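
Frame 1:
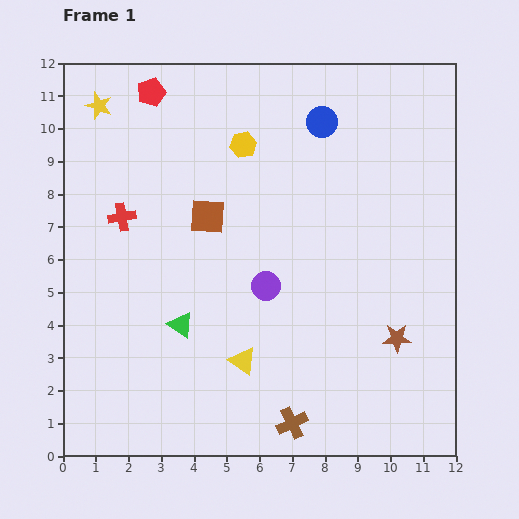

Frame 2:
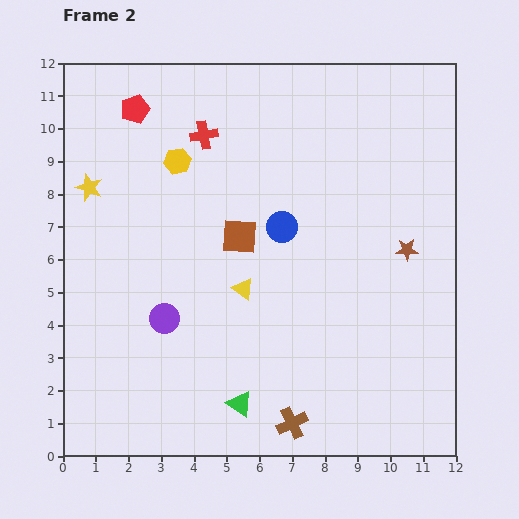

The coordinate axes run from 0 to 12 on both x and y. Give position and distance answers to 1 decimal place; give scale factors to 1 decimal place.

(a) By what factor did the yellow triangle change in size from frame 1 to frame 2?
0.8×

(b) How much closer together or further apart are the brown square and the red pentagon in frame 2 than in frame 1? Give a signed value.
+0.8

Distance in frame 1: 4.2. Distance in frame 2: 5.0.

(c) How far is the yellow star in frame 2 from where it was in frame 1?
2.5

The yellow star moved from (1.1, 10.7) to (0.8, 8.2), a distance of √(0.3² + 2.5²) ≈ 2.5.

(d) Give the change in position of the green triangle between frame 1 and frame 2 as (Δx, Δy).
(1.8, -2.4)

The green triangle was at (3.6, 4.0) in frame 1 and (5.4, 1.6) in frame 2.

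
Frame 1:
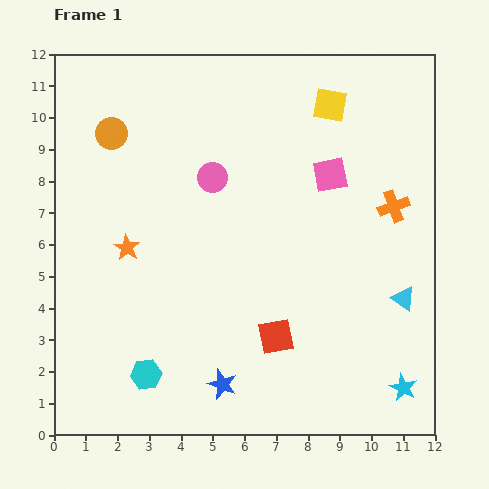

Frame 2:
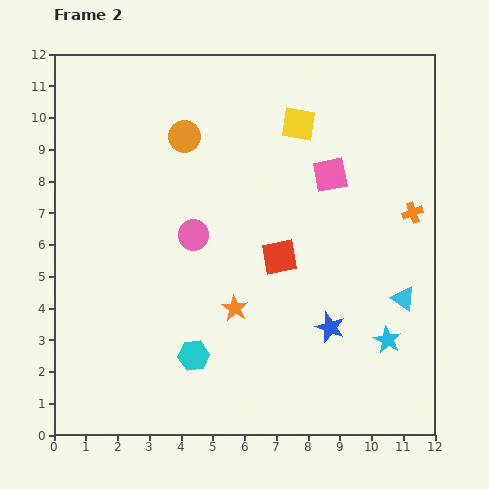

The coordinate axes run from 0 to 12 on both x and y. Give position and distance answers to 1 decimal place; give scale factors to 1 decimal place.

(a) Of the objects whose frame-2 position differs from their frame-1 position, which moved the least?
the orange cross

(moved 0.6)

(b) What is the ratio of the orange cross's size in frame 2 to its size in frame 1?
0.7×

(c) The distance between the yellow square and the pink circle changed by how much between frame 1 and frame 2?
+0.4

Distance in frame 1: 4.4. Distance in frame 2: 4.8.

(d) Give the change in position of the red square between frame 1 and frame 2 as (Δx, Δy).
(0.1, 2.5)

The red square was at (7.0, 3.1) in frame 1 and (7.1, 5.6) in frame 2.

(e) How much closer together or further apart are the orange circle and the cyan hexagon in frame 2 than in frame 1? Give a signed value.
-0.8

Distance in frame 1: 7.7. Distance in frame 2: 6.9.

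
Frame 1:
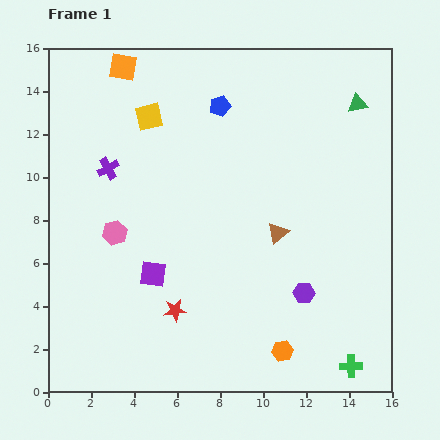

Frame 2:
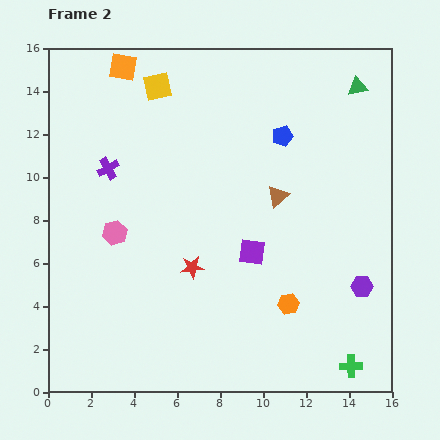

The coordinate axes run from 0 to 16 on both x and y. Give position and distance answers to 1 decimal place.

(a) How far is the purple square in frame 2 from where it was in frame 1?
4.7

The purple square moved from (4.9, 5.5) to (9.5, 6.5), a distance of √(4.6² + 1.0²) ≈ 4.7.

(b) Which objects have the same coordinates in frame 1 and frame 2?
the orange square, the pink hexagon, the green cross, the purple cross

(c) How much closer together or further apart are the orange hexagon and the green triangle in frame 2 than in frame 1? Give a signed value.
-1.4

Distance in frame 1: 12.0. Distance in frame 2: 10.6.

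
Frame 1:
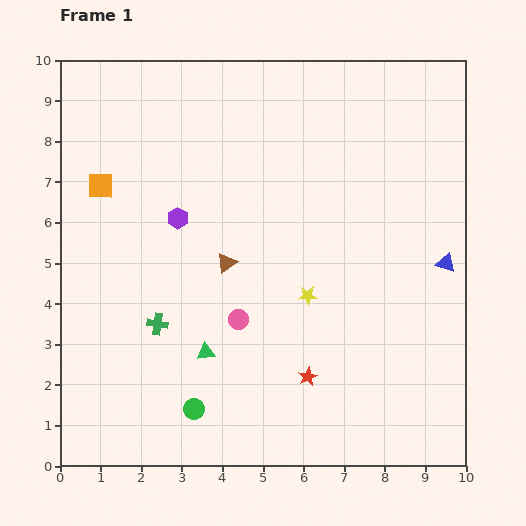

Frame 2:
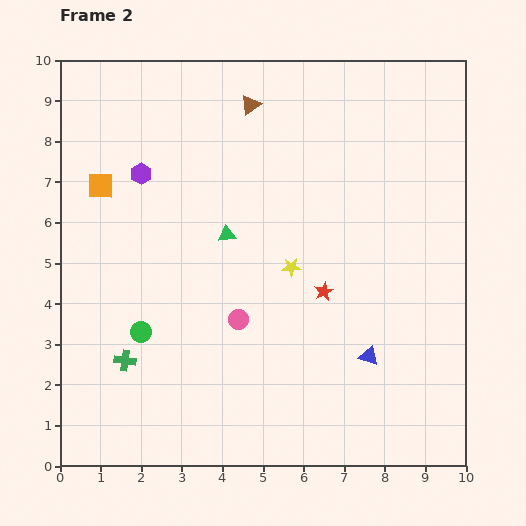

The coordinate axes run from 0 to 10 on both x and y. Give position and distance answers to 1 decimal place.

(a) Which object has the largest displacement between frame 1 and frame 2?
the brown triangle

(moved 3.9; next 3.0)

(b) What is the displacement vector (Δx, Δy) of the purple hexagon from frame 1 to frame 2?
(-0.9, 1.1)

The purple hexagon was at (2.9, 6.1) in frame 1 and (2.0, 7.2) in frame 2.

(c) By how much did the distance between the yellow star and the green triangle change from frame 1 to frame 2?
-1.1

Distance in frame 1: 2.9. Distance in frame 2: 1.8.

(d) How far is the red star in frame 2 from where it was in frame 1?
2.1

The red star moved from (6.1, 2.2) to (6.5, 4.3), a distance of √(0.4² + 2.1²) ≈ 2.1.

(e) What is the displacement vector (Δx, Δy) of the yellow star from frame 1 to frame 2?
(-0.4, 0.7)

The yellow star was at (6.1, 4.2) in frame 1 and (5.7, 4.9) in frame 2.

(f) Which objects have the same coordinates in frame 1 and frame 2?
the pink circle, the orange square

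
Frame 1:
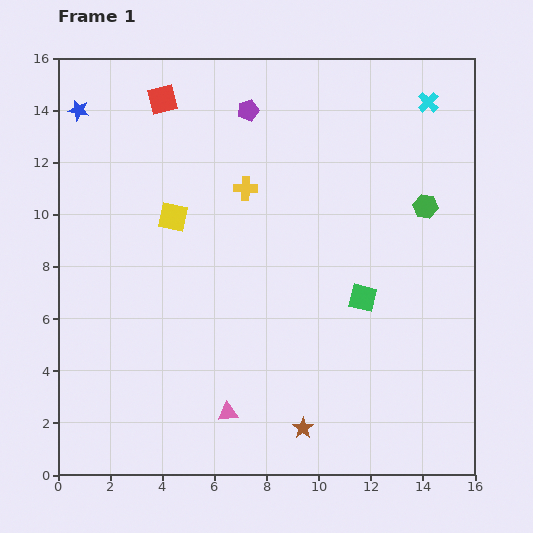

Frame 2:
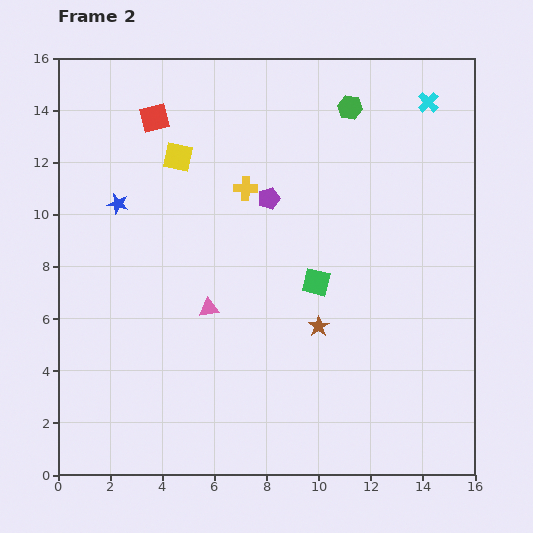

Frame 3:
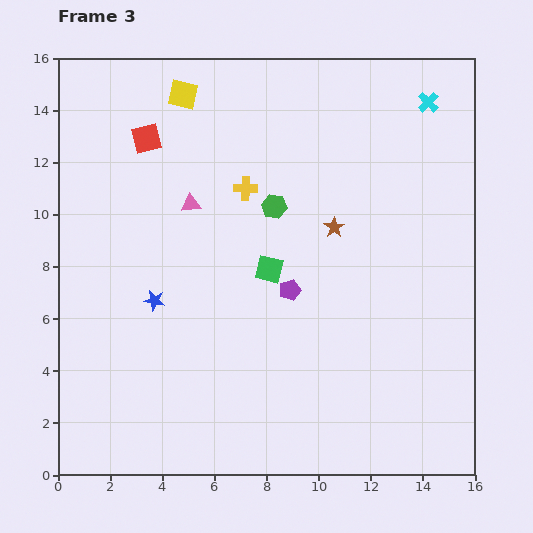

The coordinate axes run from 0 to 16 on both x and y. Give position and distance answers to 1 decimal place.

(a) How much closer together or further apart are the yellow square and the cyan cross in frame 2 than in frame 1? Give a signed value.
-0.9

Distance in frame 1: 10.7. Distance in frame 2: 9.8.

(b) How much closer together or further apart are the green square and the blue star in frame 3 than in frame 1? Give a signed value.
-8.5

Distance in frame 1: 13.1. Distance in frame 3: 4.6.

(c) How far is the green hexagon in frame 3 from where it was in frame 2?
4.8

The green hexagon moved from (11.2, 14.1) to (8.3, 10.3), a distance of √(2.9² + 3.8²) ≈ 4.8.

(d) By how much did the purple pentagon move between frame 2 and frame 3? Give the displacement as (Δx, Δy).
(0.8, -3.5)

The purple pentagon was at (8.1, 10.6) in frame 2 and (8.9, 7.1) in frame 3.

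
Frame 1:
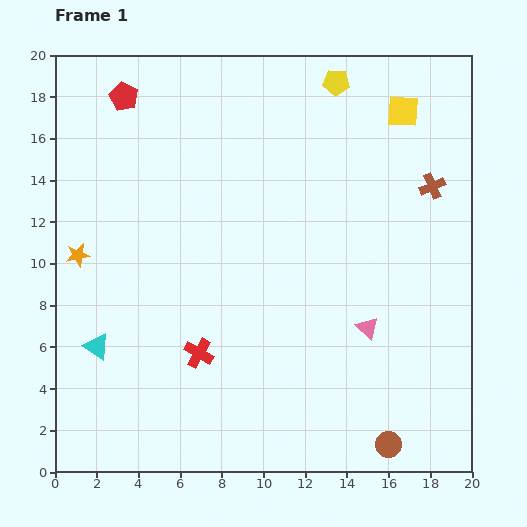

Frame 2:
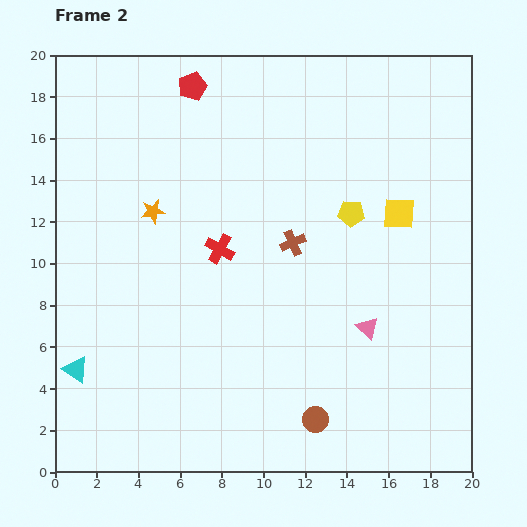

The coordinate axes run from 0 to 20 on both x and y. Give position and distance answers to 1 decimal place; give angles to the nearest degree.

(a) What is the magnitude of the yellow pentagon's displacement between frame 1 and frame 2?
6.3

The yellow pentagon moved from (13.5, 18.7) to (14.2, 12.4), a distance of √(0.7² + 6.3²) ≈ 6.3.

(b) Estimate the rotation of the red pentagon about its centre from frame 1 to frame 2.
25° clockwise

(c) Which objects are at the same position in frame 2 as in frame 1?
the pink triangle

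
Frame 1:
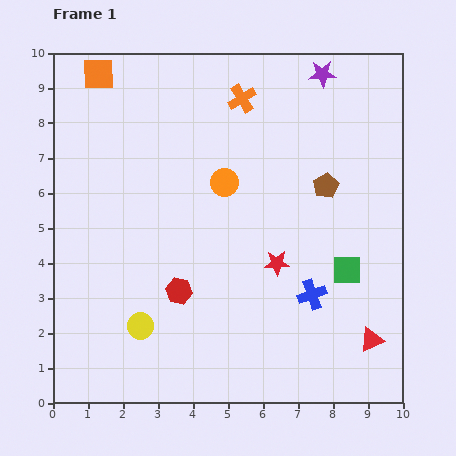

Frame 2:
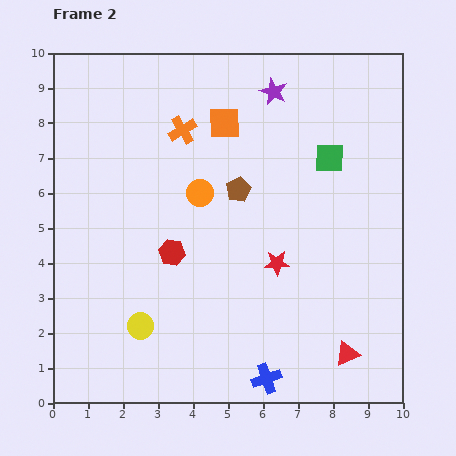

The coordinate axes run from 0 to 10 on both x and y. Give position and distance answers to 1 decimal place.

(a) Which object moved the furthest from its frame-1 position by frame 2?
the orange square

(moved 3.9; next 3.2)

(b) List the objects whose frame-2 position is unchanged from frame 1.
the red star, the yellow circle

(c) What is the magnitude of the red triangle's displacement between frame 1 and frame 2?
0.8

The red triangle moved from (9.1, 1.8) to (8.4, 1.4), a distance of √(0.7² + 0.4²) ≈ 0.8.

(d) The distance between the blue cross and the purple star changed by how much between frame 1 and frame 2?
+1.9

Distance in frame 1: 6.3. Distance in frame 2: 8.2.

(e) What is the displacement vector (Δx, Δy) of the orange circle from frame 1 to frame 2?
(-0.7, -0.3)

The orange circle was at (4.9, 6.3) in frame 1 and (4.2, 6.0) in frame 2.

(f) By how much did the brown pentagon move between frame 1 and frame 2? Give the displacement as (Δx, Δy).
(-2.5, -0.1)

The brown pentagon was at (7.8, 6.2) in frame 1 and (5.3, 6.1) in frame 2.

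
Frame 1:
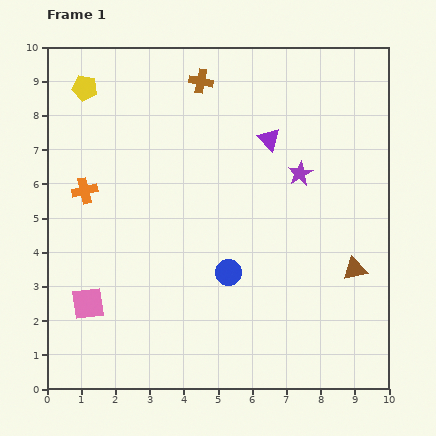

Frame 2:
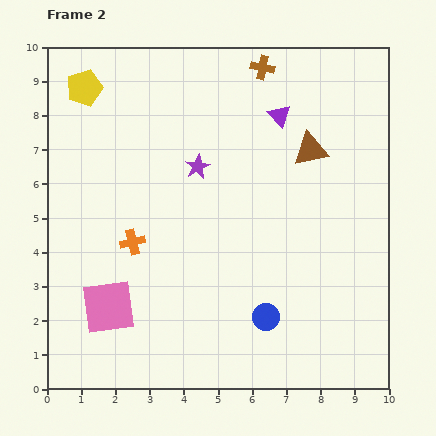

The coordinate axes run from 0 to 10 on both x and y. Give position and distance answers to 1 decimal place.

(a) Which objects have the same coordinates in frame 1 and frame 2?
the yellow pentagon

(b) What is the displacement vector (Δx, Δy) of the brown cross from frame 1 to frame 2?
(1.8, 0.4)

The brown cross was at (4.5, 9.0) in frame 1 and (6.3, 9.4) in frame 2.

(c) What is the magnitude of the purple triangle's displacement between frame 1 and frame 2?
0.8

The purple triangle moved from (6.5, 7.3) to (6.8, 8.0), a distance of √(0.3² + 0.7²) ≈ 0.8.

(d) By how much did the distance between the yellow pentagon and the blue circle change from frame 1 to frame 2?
+1.7

Distance in frame 1: 6.8. Distance in frame 2: 8.5.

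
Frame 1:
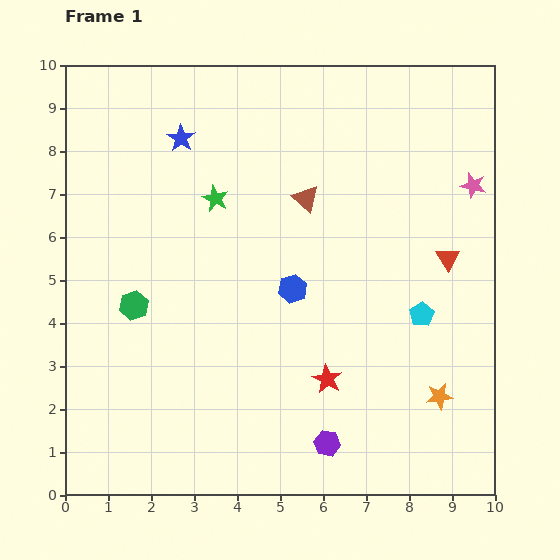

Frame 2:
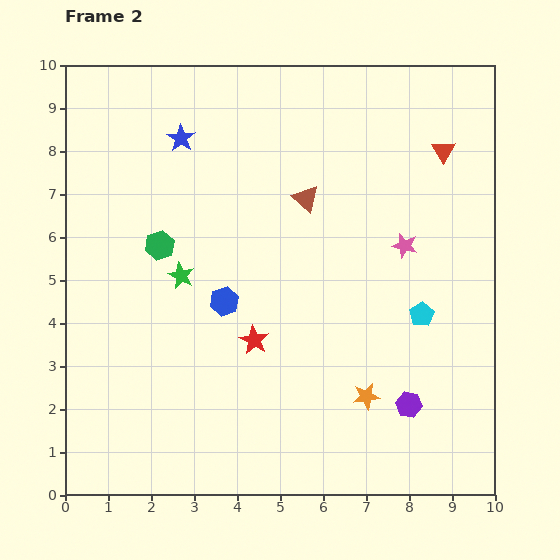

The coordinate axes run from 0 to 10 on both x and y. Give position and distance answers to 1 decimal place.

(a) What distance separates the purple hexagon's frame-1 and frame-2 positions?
2.1

The purple hexagon moved from (6.1, 1.2) to (8.0, 2.1), a distance of √(1.9² + 0.9²) ≈ 2.1.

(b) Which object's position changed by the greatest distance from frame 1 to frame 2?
the red triangle

(moved 2.5; next 2.1)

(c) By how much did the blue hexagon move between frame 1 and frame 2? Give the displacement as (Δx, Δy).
(-1.6, -0.3)

The blue hexagon was at (5.3, 4.8) in frame 1 and (3.7, 4.5) in frame 2.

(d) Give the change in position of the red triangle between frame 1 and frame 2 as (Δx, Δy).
(-0.1, 2.5)

The red triangle was at (8.9, 5.5) in frame 1 and (8.8, 8.0) in frame 2.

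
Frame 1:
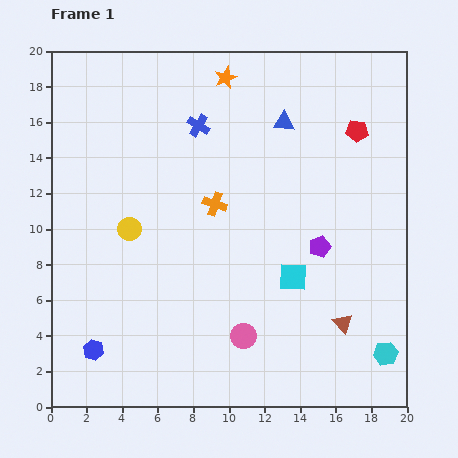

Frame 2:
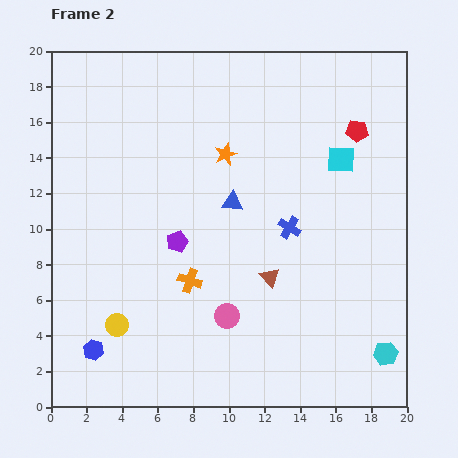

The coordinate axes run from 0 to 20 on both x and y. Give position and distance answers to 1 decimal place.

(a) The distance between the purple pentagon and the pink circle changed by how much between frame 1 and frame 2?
-1.6

Distance in frame 1: 6.6. Distance in frame 2: 5.0.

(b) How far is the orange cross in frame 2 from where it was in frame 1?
4.5

The orange cross moved from (9.2, 11.4) to (7.8, 7.1), a distance of √(1.4² + 4.3²) ≈ 4.5.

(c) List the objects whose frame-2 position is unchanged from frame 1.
the cyan hexagon, the red pentagon, the blue hexagon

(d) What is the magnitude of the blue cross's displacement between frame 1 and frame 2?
7.6

The blue cross moved from (8.3, 15.8) to (13.4, 10.1), a distance of √(5.1² + 5.7²) ≈ 7.6.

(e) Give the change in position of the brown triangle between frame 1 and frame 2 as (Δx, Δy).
(-4.1, 2.6)

The brown triangle was at (16.4, 4.7) in frame 1 and (12.3, 7.3) in frame 2.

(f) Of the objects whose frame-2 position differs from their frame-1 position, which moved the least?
the pink circle

(moved 1.4)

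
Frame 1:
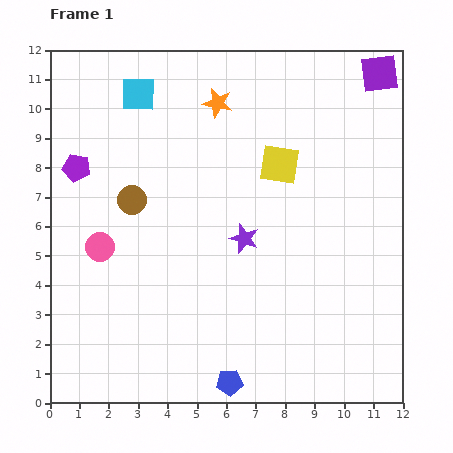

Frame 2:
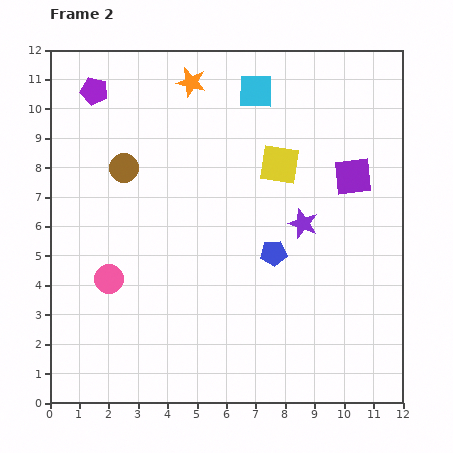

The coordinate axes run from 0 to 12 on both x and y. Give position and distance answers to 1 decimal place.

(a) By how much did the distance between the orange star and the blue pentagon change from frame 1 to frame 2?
-3.1

Distance in frame 1: 9.5. Distance in frame 2: 6.4.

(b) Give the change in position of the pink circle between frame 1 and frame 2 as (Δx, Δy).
(0.3, -1.1)

The pink circle was at (1.7, 5.3) in frame 1 and (2.0, 4.2) in frame 2.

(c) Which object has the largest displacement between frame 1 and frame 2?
the blue pentagon

(moved 4.6; next 4.0)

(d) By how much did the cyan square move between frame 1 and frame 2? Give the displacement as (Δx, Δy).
(4.0, 0.1)

The cyan square was at (3.0, 10.5) in frame 1 and (7.0, 10.6) in frame 2.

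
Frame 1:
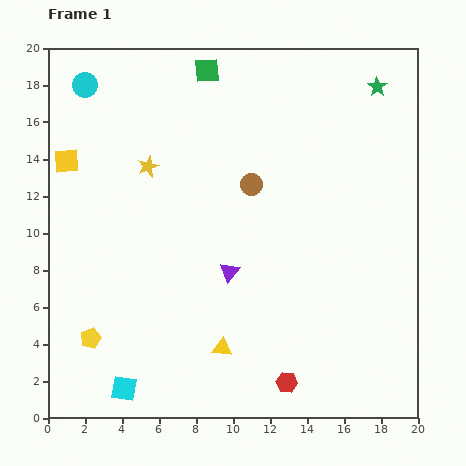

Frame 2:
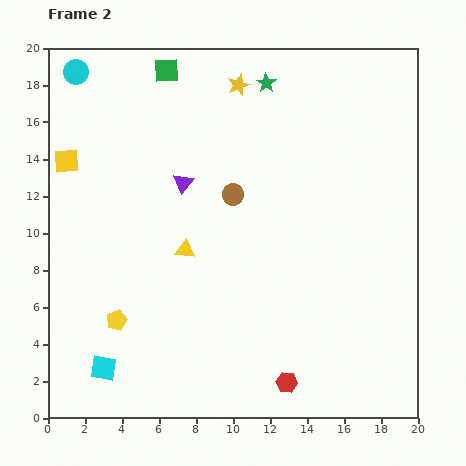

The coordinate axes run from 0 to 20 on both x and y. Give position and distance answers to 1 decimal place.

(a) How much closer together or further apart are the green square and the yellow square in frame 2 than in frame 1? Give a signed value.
-1.7

Distance in frame 1: 9.0. Distance in frame 2: 7.3.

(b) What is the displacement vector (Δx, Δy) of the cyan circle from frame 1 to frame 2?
(-0.5, 0.7)

The cyan circle was at (2.0, 18.0) in frame 1 and (1.5, 18.7) in frame 2.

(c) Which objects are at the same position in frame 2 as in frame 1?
the yellow square, the red hexagon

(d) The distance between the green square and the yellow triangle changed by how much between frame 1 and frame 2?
-5.2

Distance in frame 1: 15.0. Distance in frame 2: 9.8.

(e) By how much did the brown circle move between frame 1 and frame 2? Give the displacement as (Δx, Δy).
(-1.0, -0.5)

The brown circle was at (11.0, 12.6) in frame 1 and (10.0, 12.1) in frame 2.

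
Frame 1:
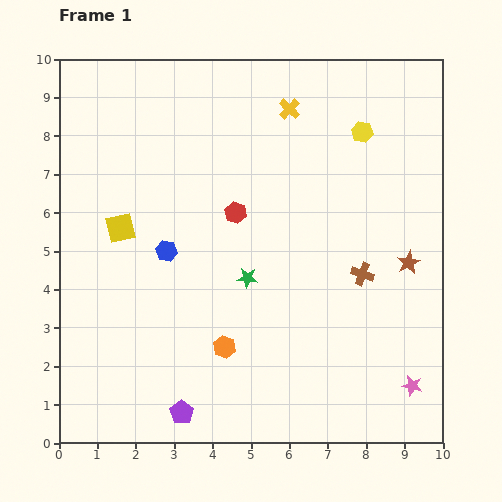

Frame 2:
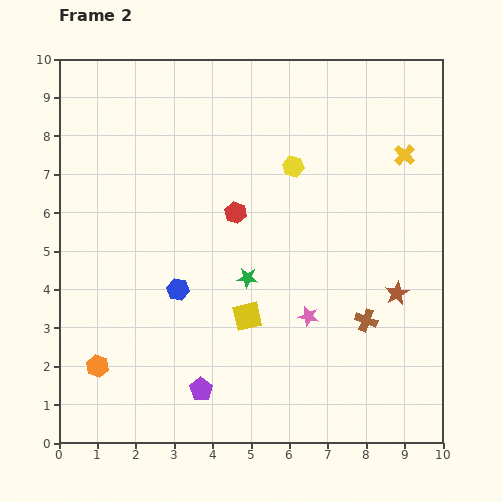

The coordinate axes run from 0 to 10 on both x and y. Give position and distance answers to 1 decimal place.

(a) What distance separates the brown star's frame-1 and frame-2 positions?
0.9

The brown star moved from (9.1, 4.7) to (8.8, 3.9), a distance of √(0.3² + 0.8²) ≈ 0.9.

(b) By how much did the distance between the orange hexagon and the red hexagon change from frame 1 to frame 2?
+1.9

Distance in frame 1: 3.5. Distance in frame 2: 5.4.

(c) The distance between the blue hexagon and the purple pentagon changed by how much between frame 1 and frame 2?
-1.5

Distance in frame 1: 4.2. Distance in frame 2: 2.7.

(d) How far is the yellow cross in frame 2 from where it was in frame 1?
3.2

The yellow cross moved from (6.0, 8.7) to (9.0, 7.5), a distance of √(3.0² + 1.2²) ≈ 3.2.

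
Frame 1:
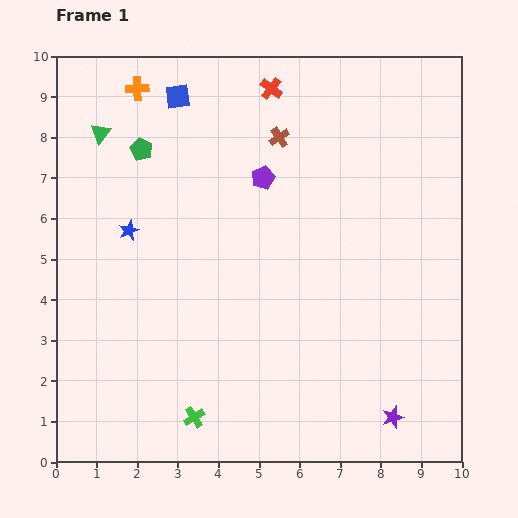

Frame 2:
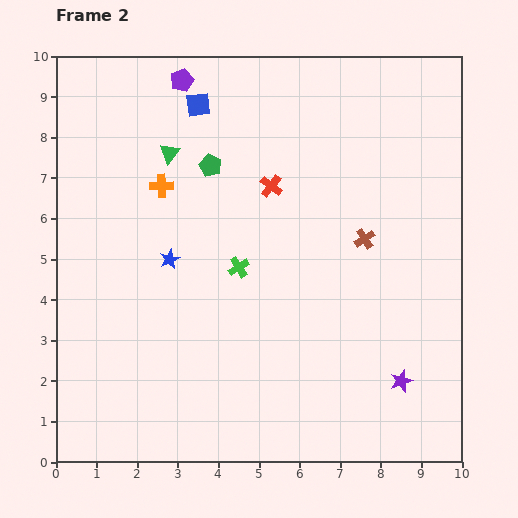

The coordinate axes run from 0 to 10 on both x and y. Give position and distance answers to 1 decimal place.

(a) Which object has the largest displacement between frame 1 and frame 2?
the green cross

(moved 3.9; next 3.3)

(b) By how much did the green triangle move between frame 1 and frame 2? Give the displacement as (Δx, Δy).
(1.7, -0.5)

The green triangle was at (1.1, 8.1) in frame 1 and (2.8, 7.6) in frame 2.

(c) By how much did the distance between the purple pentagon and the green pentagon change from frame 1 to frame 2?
-0.9

Distance in frame 1: 3.1. Distance in frame 2: 2.2.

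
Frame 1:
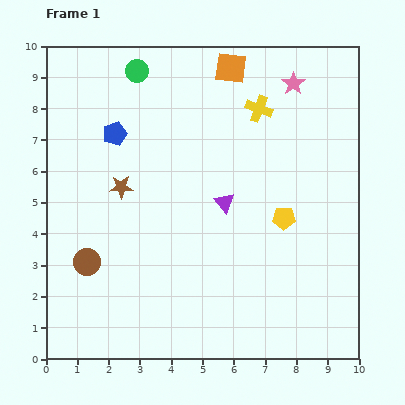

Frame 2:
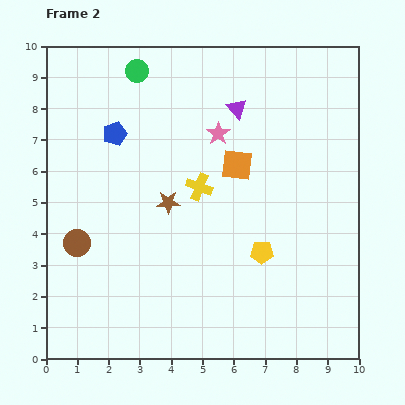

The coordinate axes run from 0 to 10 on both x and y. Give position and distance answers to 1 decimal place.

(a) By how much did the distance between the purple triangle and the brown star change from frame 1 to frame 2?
+0.4

Distance in frame 1: 3.3. Distance in frame 2: 3.7.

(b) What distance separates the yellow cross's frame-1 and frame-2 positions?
3.1

The yellow cross moved from (6.8, 8.0) to (4.9, 5.5), a distance of √(1.9² + 2.5²) ≈ 3.1.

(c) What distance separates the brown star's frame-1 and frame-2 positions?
1.6

The brown star moved from (2.4, 5.5) to (3.9, 5.0), a distance of √(1.5² + 0.5²) ≈ 1.6.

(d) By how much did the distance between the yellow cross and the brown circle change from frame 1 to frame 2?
-3.1

Distance in frame 1: 7.4. Distance in frame 2: 4.3.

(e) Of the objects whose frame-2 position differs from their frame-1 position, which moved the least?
the brown circle

(moved 0.7)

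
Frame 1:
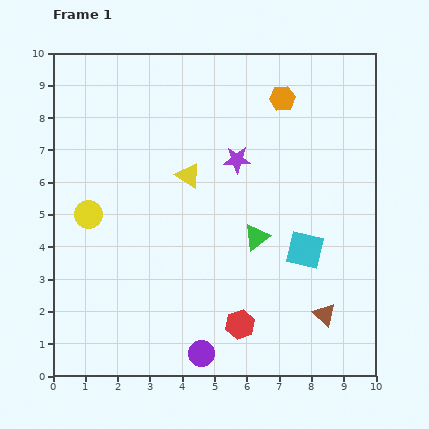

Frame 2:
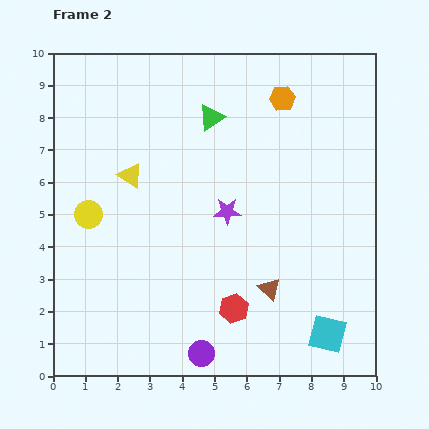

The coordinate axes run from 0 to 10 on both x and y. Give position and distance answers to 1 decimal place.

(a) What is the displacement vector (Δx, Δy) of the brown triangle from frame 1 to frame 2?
(-1.7, 0.8)

The brown triangle was at (8.4, 1.9) in frame 1 and (6.7, 2.7) in frame 2.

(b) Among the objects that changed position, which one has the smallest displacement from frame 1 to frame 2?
the red hexagon

(moved 0.5)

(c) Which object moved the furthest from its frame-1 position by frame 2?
the green triangle

(moved 4.0; next 2.7)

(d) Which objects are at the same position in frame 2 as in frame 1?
the yellow circle, the orange hexagon, the purple circle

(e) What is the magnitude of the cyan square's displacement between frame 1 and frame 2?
2.7

The cyan square moved from (7.8, 3.9) to (8.5, 1.3), a distance of √(0.7² + 2.6²) ≈ 2.7.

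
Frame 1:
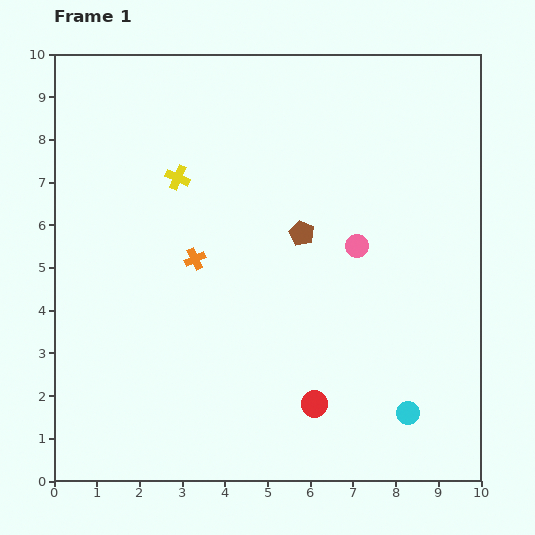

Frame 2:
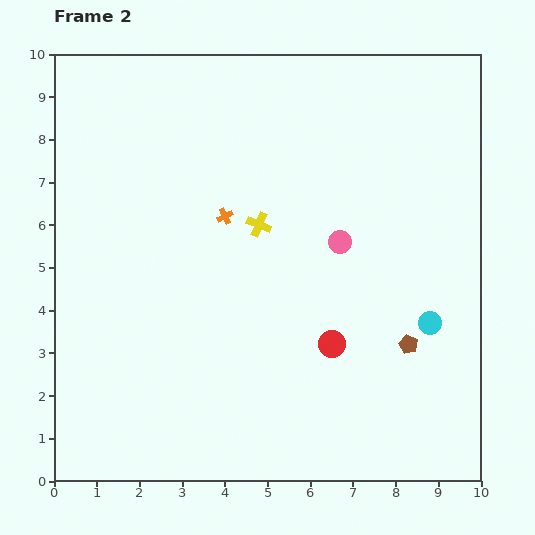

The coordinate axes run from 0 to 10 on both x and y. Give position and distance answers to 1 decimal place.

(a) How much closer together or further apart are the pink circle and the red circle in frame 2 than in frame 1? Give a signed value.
-1.4

Distance in frame 1: 3.8. Distance in frame 2: 2.4.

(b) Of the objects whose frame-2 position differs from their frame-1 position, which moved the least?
the pink circle

(moved 0.4)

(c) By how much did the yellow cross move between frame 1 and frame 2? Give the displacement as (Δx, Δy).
(1.9, -1.1)

The yellow cross was at (2.9, 7.1) in frame 1 and (4.8, 6.0) in frame 2.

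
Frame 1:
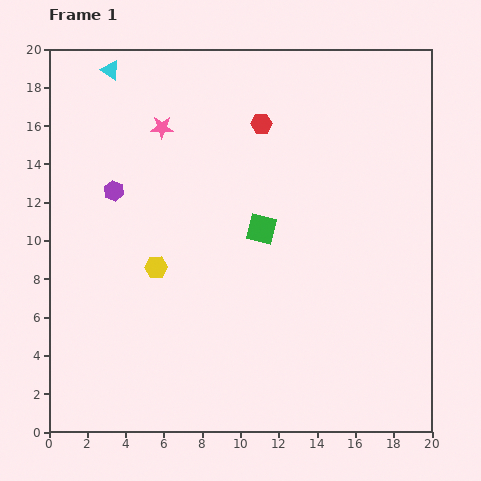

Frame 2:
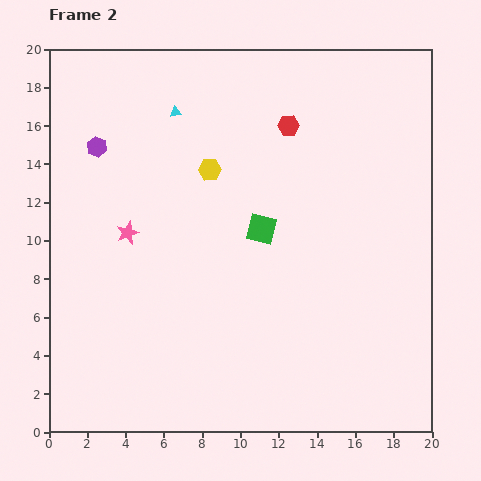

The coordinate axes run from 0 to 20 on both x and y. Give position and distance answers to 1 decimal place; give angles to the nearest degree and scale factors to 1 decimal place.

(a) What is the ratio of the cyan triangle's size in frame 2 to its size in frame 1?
0.6×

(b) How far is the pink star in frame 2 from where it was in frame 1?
5.8

The pink star moved from (5.9, 15.9) to (4.1, 10.4), a distance of √(1.8² + 5.5²) ≈ 5.8.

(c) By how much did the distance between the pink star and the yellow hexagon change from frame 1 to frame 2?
-1.9

Distance in frame 1: 7.3. Distance in frame 2: 5.4.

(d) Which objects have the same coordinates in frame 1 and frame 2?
the green square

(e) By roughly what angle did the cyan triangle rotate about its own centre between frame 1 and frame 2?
46° counter-clockwise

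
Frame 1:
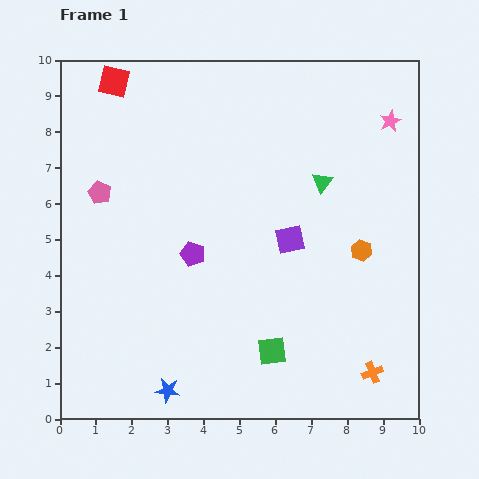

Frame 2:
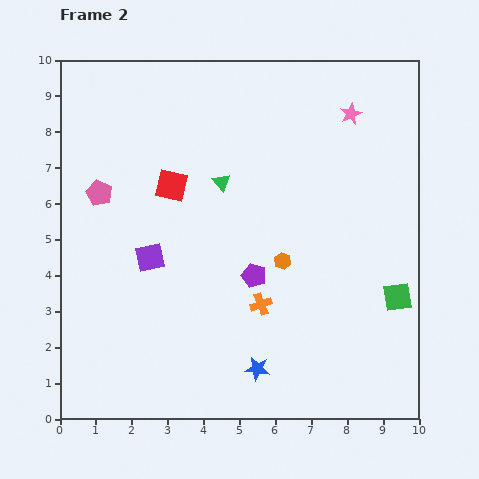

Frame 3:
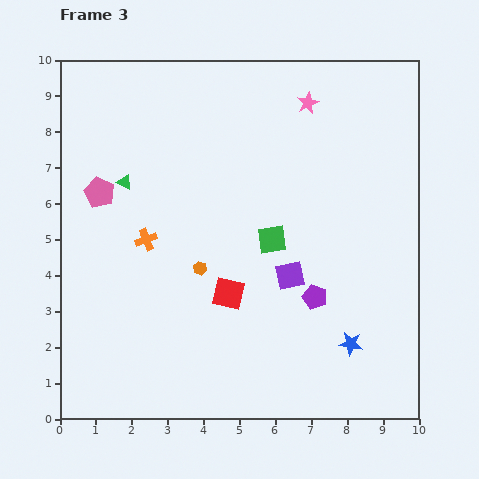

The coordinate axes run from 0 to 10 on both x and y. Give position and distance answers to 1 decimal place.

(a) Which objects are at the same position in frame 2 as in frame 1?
the pink pentagon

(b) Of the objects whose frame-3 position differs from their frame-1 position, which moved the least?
the purple square

(moved 1.0)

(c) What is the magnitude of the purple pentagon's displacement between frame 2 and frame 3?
1.8

The purple pentagon moved from (5.4, 4.0) to (7.1, 3.4), a distance of √(1.7² + 0.6²) ≈ 1.8.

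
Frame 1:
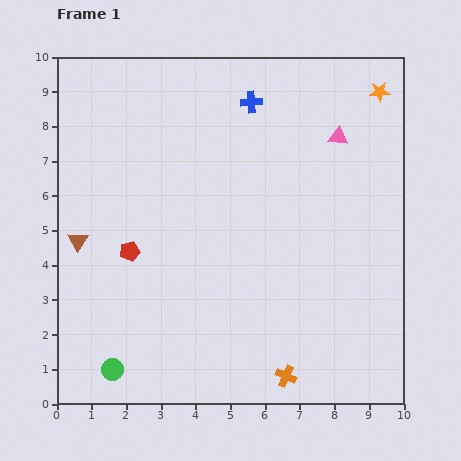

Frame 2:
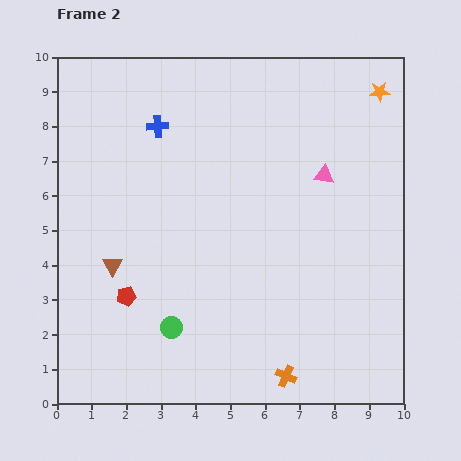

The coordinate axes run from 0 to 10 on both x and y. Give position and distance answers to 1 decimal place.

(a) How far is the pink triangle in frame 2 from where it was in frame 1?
1.2

The pink triangle moved from (8.1, 7.7) to (7.7, 6.6), a distance of √(0.4² + 1.1²) ≈ 1.2.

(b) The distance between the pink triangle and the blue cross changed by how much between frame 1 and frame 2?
+2.3

Distance in frame 1: 2.7. Distance in frame 2: 5.0.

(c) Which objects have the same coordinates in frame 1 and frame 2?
the orange cross, the orange star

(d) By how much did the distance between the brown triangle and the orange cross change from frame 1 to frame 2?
-1.3

Distance in frame 1: 7.2. Distance in frame 2: 5.9.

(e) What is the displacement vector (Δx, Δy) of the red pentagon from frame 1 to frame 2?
(-0.1, -1.3)

The red pentagon was at (2.1, 4.4) in frame 1 and (2.0, 3.1) in frame 2.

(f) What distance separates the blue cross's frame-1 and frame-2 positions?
2.8

The blue cross moved from (5.6, 8.7) to (2.9, 8.0), a distance of √(2.7² + 0.7²) ≈ 2.8.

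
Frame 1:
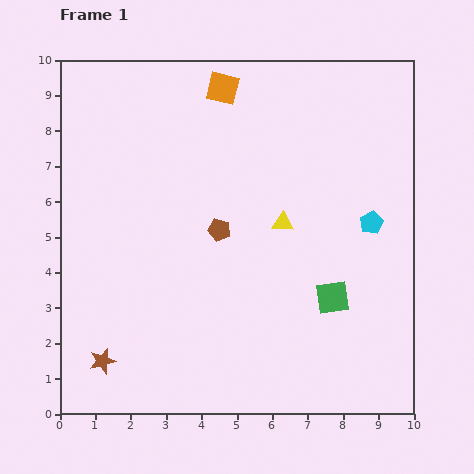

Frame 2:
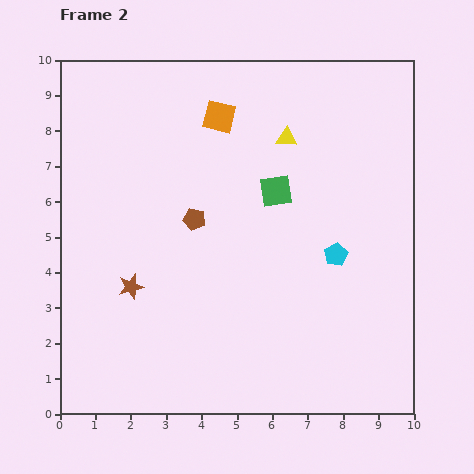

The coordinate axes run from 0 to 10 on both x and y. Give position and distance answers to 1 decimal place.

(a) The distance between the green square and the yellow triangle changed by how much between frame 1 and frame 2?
-1.0

Distance in frame 1: 2.5. Distance in frame 2: 1.5.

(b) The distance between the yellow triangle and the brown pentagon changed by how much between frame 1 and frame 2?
+1.7

Distance in frame 1: 1.8. Distance in frame 2: 3.5.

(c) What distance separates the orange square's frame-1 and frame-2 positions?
0.8

The orange square moved from (4.6, 9.2) to (4.5, 8.4), a distance of √(0.1² + 0.8²) ≈ 0.8.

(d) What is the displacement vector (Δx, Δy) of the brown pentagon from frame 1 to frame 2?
(-0.7, 0.3)

The brown pentagon was at (4.5, 5.2) in frame 1 and (3.8, 5.5) in frame 2.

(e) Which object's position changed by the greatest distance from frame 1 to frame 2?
the green square

(moved 3.4; next 2.4)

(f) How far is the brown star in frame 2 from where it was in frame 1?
2.2

The brown star moved from (1.2, 1.5) to (2.0, 3.6), a distance of √(0.8² + 2.1²) ≈ 2.2.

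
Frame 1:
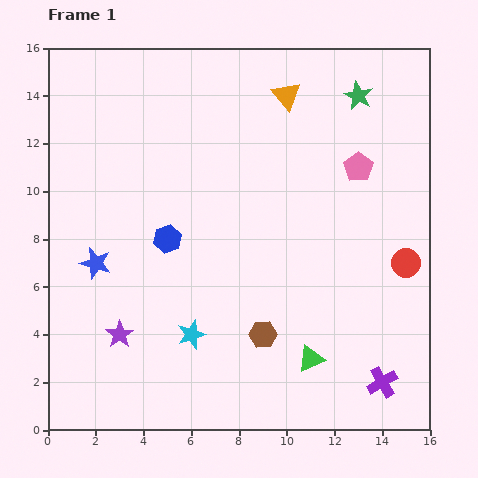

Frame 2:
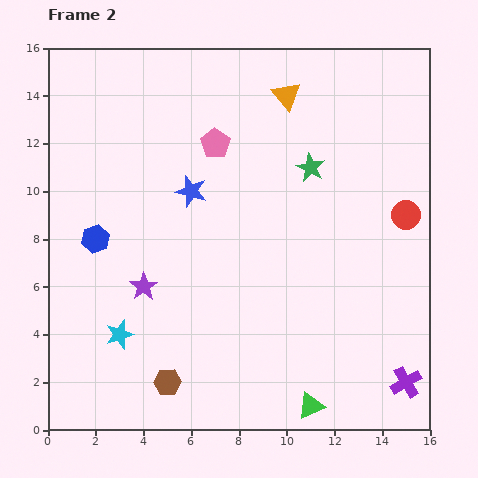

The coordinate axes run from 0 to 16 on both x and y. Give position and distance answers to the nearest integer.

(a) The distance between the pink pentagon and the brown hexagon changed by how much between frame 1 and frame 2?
+2

Distance in frame 1: 8. Distance in frame 2: 10.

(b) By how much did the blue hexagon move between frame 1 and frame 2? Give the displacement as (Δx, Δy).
(-3, 0)

The blue hexagon was at (5, 8) in frame 1 and (2, 8) in frame 2.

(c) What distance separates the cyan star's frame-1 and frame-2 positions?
3

The cyan star moved from (6, 4) to (3, 4), a distance of √(3² + 0²) ≈ 3.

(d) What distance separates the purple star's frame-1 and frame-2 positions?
2

The purple star moved from (3, 4) to (4, 6), a distance of √(1² + 2²) ≈ 2.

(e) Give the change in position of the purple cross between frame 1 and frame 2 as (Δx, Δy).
(1, 0)

The purple cross was at (14, 2) in frame 1 and (15, 2) in frame 2.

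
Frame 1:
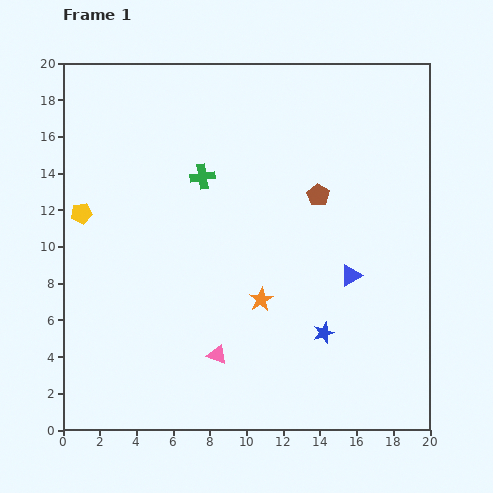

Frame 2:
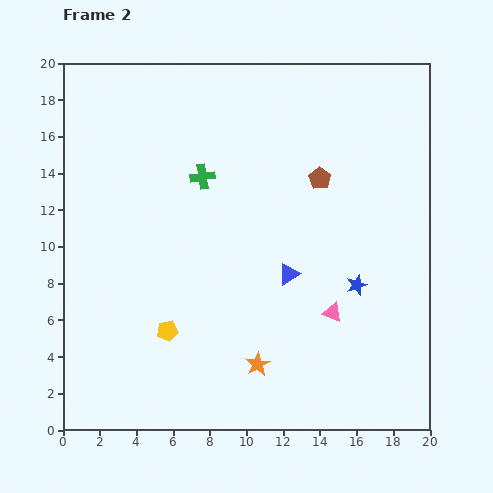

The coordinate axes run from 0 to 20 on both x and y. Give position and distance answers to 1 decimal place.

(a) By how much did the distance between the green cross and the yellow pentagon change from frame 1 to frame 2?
+1.7

Distance in frame 1: 6.9. Distance in frame 2: 8.6.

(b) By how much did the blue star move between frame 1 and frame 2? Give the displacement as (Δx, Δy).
(1.8, 2.6)

The blue star was at (14.2, 5.3) in frame 1 and (16.0, 7.9) in frame 2.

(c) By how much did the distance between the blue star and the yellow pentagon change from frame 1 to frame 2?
-4.1

Distance in frame 1: 14.7. Distance in frame 2: 10.6.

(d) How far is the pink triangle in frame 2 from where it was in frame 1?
6.7

The pink triangle moved from (8.4, 4.1) to (14.7, 6.4), a distance of √(6.3² + 2.3²) ≈ 6.7.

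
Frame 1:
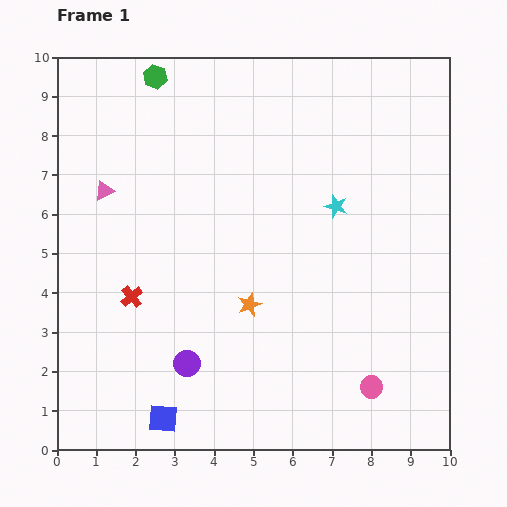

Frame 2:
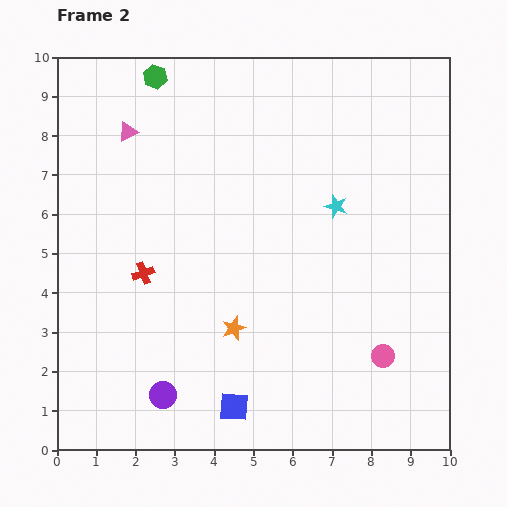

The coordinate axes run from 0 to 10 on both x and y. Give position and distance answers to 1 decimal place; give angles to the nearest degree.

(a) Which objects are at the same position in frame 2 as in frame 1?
the cyan star, the green hexagon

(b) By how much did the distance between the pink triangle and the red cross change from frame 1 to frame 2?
+0.8

Distance in frame 1: 2.8. Distance in frame 2: 3.6.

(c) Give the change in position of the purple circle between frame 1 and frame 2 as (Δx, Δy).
(-0.6, -0.8)

The purple circle was at (3.3, 2.2) in frame 1 and (2.7, 1.4) in frame 2.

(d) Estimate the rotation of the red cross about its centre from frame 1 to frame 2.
19° clockwise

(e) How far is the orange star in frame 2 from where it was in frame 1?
0.7

The orange star moved from (4.9, 3.7) to (4.5, 3.1), a distance of √(0.4² + 0.6²) ≈ 0.7.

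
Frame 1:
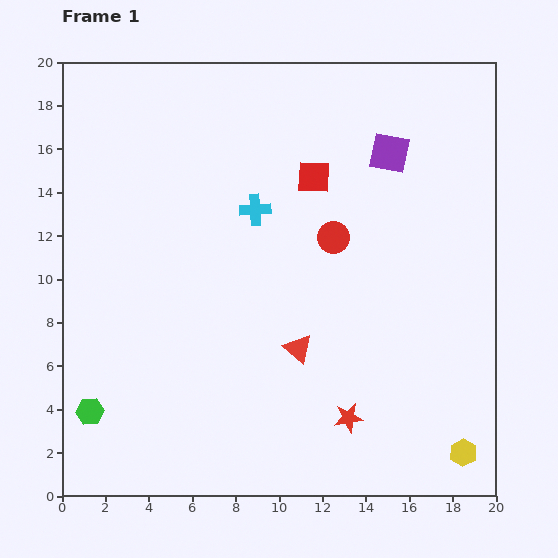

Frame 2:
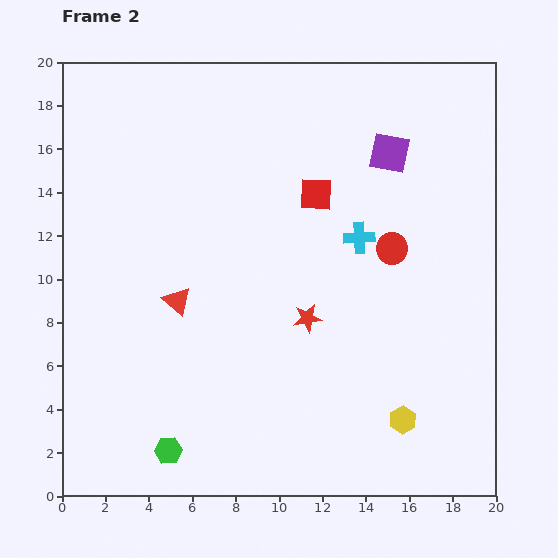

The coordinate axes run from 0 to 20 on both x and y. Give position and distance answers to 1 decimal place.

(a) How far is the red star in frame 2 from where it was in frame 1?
5.0

The red star moved from (13.2, 3.6) to (11.3, 8.2), a distance of √(1.9² + 4.6²) ≈ 5.0.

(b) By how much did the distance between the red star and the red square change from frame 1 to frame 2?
-5.5

Distance in frame 1: 11.2. Distance in frame 2: 5.7.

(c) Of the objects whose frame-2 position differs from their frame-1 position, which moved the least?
the red square

(moved 0.8)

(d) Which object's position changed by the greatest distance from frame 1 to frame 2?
the red triangle

(moved 6.0; next 5.0)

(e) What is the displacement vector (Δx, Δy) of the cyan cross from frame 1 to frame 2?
(4.8, -1.3)

The cyan cross was at (8.9, 13.2) in frame 1 and (13.7, 11.9) in frame 2.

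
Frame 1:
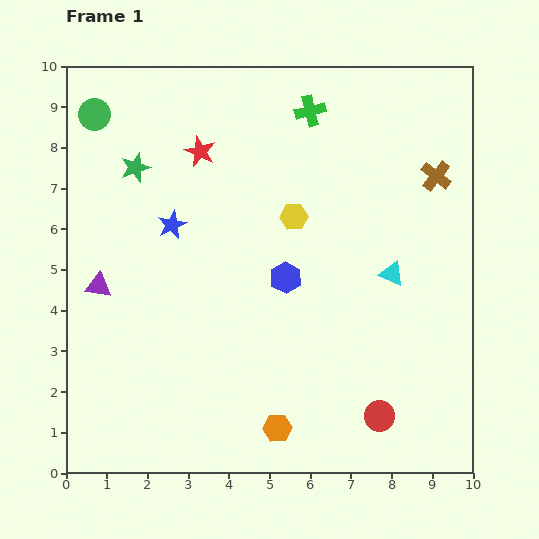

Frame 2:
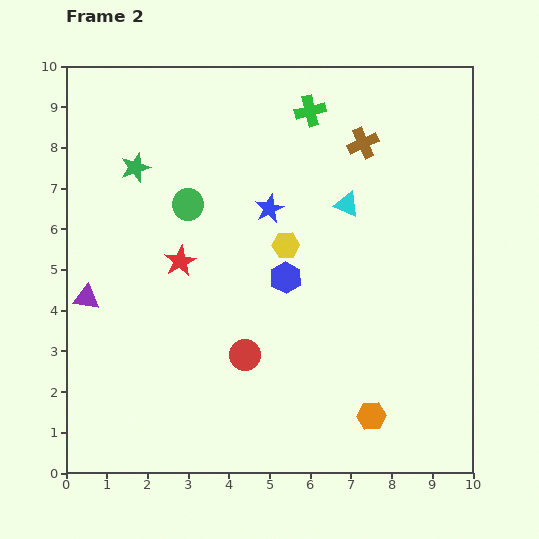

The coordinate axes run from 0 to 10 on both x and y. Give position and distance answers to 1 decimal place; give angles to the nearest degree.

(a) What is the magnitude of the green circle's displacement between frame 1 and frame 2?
3.2

The green circle moved from (0.7, 8.8) to (3.0, 6.6), a distance of √(2.3² + 2.2²) ≈ 3.2.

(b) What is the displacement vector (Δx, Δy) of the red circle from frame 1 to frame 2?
(-3.3, 1.5)

The red circle was at (7.7, 1.4) in frame 1 and (4.4, 2.9) in frame 2.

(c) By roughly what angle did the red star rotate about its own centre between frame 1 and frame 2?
20° clockwise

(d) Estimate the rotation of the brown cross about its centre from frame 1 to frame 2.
28° clockwise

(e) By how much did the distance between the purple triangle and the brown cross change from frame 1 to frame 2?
-0.9

Distance in frame 1: 8.7. Distance in frame 2: 7.8.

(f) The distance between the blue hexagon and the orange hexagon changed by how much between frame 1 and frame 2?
+0.3

Distance in frame 1: 3.7. Distance in frame 2: 4.0.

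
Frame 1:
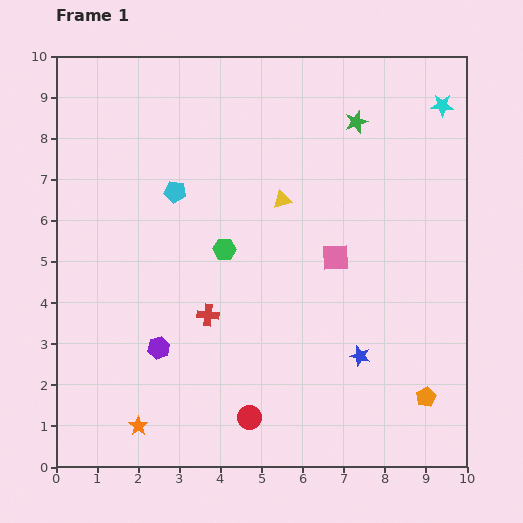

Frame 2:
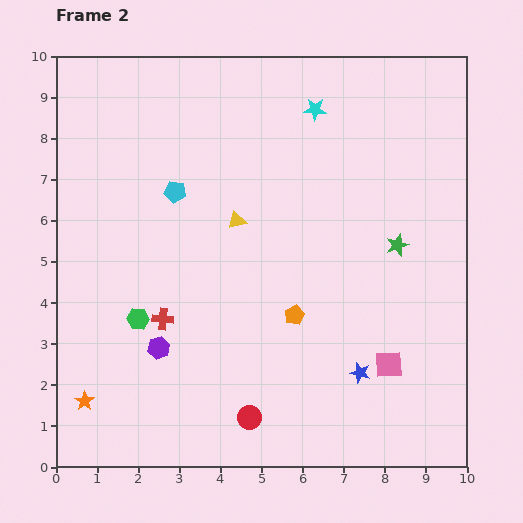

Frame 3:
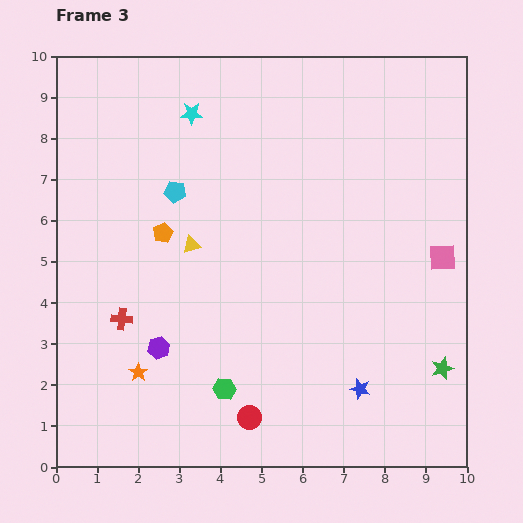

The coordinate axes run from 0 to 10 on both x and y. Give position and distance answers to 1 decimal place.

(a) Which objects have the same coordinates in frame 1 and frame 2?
the red circle, the cyan pentagon, the purple hexagon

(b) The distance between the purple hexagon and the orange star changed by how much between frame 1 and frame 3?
-1.2

Distance in frame 1: 2.0. Distance in frame 3: 0.8.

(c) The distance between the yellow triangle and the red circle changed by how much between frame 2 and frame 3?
-0.4

Distance in frame 2: 4.8. Distance in frame 3: 4.4.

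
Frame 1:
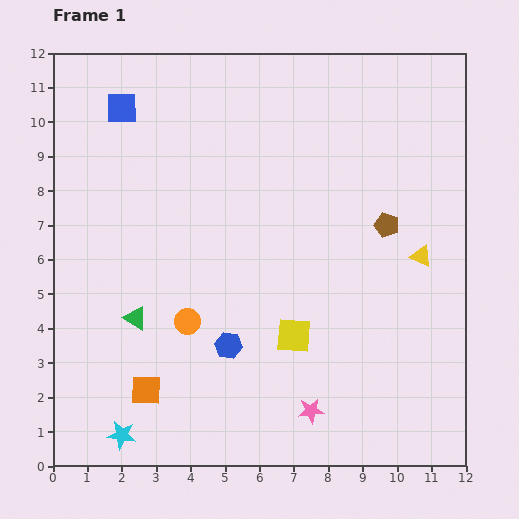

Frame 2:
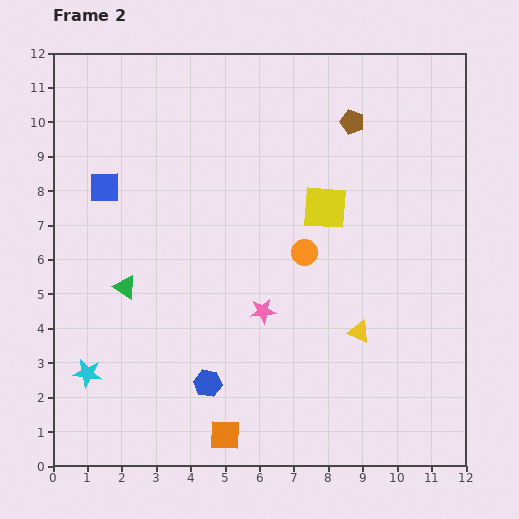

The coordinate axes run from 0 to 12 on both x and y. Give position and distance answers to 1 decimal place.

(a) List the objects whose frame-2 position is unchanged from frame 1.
none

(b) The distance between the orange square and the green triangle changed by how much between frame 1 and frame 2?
+3.1

Distance in frame 1: 2.1. Distance in frame 2: 5.2.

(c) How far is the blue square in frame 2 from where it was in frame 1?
2.4

The blue square moved from (2.0, 10.4) to (1.5, 8.1), a distance of √(0.5² + 2.3²) ≈ 2.4.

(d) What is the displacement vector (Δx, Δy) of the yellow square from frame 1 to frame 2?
(0.9, 3.7)

The yellow square was at (7.0, 3.8) in frame 1 and (7.9, 7.5) in frame 2.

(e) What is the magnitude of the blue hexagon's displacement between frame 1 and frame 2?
1.3

The blue hexagon moved from (5.1, 3.5) to (4.5, 2.4), a distance of √(0.6² + 1.1²) ≈ 1.3.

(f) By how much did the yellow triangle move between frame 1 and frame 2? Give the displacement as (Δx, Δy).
(-1.8, -2.2)

The yellow triangle was at (10.7, 6.1) in frame 1 and (8.9, 3.9) in frame 2.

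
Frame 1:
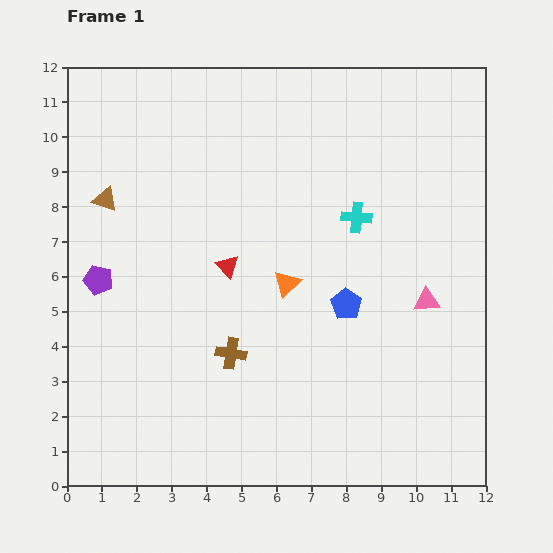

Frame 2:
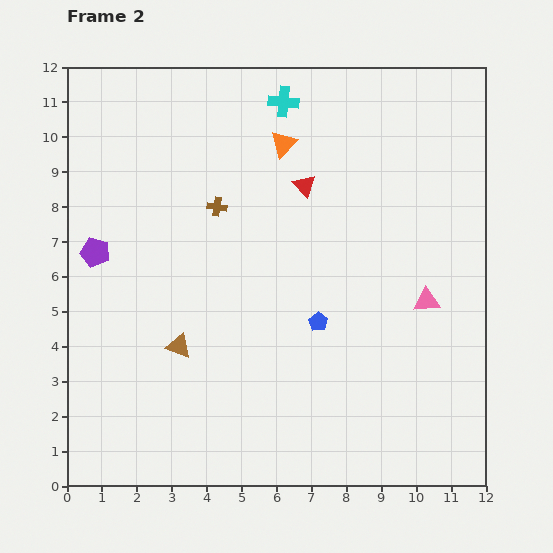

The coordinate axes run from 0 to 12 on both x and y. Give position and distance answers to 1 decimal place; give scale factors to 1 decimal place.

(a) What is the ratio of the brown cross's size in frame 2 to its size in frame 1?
0.6×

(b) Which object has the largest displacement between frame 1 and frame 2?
the brown triangle

(moved 4.7; next 4.2)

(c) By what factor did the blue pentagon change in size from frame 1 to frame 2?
0.6×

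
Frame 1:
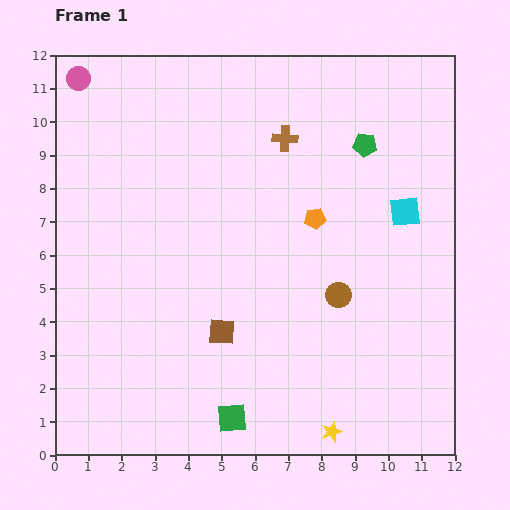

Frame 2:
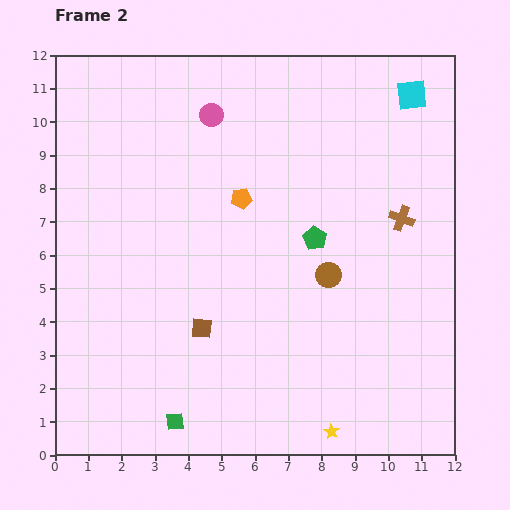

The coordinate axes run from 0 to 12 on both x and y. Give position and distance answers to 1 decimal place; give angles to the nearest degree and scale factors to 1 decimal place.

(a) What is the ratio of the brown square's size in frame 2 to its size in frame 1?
0.8×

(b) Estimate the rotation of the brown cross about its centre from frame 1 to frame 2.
18° clockwise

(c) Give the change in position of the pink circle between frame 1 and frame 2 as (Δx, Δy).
(4.0, -1.1)

The pink circle was at (0.7, 11.3) in frame 1 and (4.7, 10.2) in frame 2.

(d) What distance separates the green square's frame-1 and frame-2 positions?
1.7

The green square moved from (5.3, 1.1) to (3.6, 1.0), a distance of √(1.7² + 0.1²) ≈ 1.7.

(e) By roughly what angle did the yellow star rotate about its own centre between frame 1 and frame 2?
22° counter-clockwise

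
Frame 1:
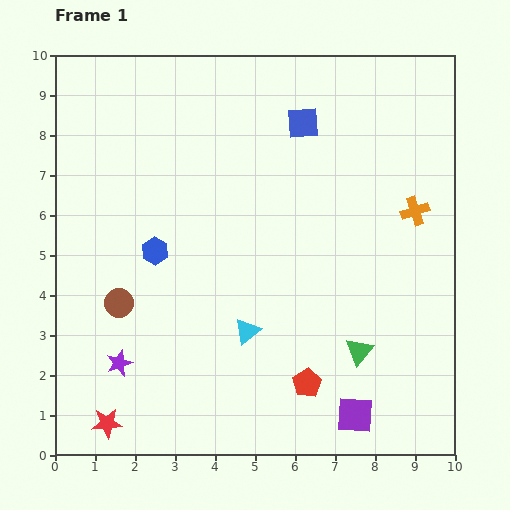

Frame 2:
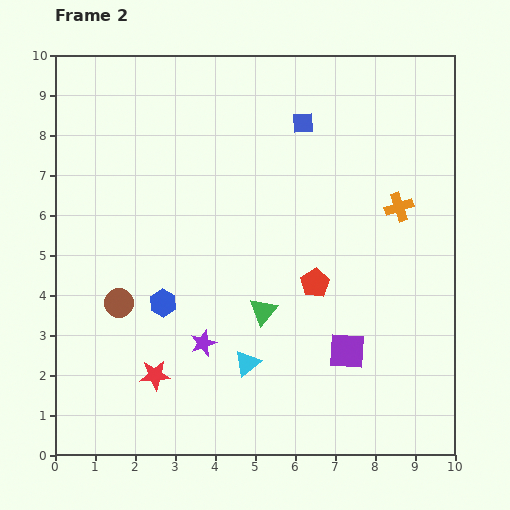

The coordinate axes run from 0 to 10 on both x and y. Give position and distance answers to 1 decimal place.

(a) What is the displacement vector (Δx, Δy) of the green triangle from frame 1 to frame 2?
(-2.4, 1.0)

The green triangle was at (7.6, 2.6) in frame 1 and (5.2, 3.6) in frame 2.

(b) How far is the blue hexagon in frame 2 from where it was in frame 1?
1.3

The blue hexagon moved from (2.5, 5.1) to (2.7, 3.8), a distance of √(0.2² + 1.3²) ≈ 1.3.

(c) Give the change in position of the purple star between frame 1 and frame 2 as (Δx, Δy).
(2.1, 0.5)

The purple star was at (1.6, 2.3) in frame 1 and (3.7, 2.8) in frame 2.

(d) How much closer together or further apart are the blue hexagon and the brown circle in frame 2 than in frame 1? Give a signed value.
-0.5

Distance in frame 1: 1.6. Distance in frame 2: 1.1.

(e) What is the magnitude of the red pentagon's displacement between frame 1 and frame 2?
2.5

The red pentagon moved from (6.3, 1.8) to (6.5, 4.3), a distance of √(0.2² + 2.5²) ≈ 2.5.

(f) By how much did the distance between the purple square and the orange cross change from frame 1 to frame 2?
-1.5

Distance in frame 1: 5.3. Distance in frame 2: 3.8.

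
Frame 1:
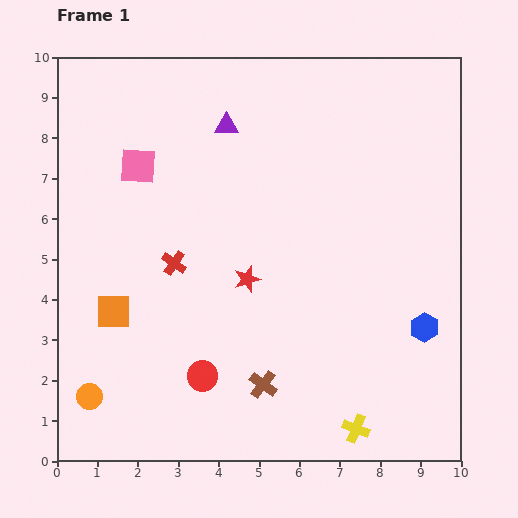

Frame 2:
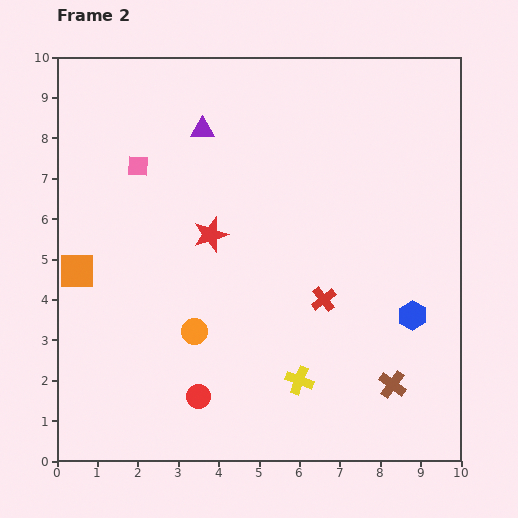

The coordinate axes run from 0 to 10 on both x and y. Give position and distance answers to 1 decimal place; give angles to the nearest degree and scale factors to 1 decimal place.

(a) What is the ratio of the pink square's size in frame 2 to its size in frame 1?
0.6×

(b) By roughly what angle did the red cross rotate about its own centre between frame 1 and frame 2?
19° clockwise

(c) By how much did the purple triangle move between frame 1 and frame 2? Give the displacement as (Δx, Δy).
(-0.6, -0.1)

The purple triangle was at (4.2, 8.3) in frame 1 and (3.6, 8.2) in frame 2.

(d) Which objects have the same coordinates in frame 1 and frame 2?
the pink square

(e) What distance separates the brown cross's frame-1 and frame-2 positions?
3.2

The brown cross moved from (5.1, 1.9) to (8.3, 1.9), a distance of √(3.2² + 0.0²) ≈ 3.2.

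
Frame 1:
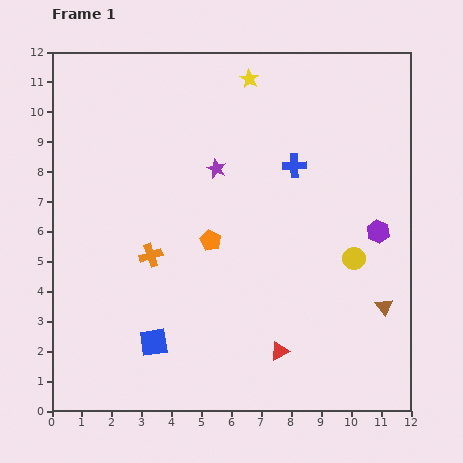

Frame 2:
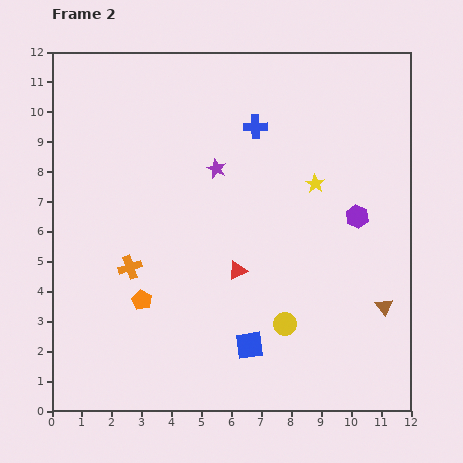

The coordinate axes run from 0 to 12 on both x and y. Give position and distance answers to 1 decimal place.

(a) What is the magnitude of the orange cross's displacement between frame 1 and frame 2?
0.8

The orange cross moved from (3.3, 5.2) to (2.6, 4.8), a distance of √(0.7² + 0.4²) ≈ 0.8.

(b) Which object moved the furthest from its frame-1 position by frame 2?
the yellow star

(moved 4.1; next 3.2)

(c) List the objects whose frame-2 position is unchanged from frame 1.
the purple star, the brown triangle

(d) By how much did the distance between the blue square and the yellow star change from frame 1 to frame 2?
-3.6

Distance in frame 1: 9.4. Distance in frame 2: 5.8.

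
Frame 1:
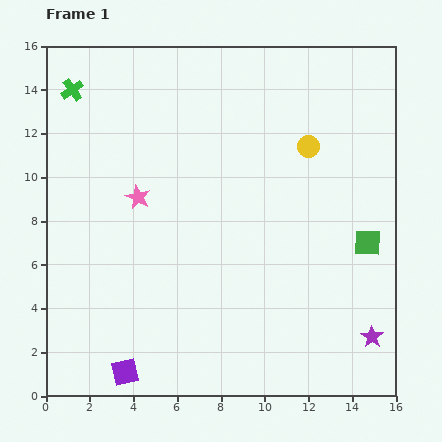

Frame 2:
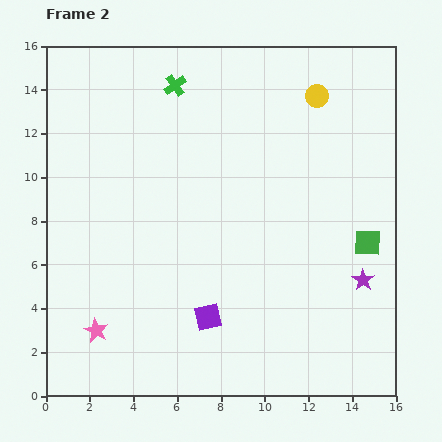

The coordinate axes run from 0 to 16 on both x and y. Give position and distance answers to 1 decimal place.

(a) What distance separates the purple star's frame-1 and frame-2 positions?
2.6

The purple star moved from (14.9, 2.7) to (14.5, 5.3), a distance of √(0.4² + 2.6²) ≈ 2.6.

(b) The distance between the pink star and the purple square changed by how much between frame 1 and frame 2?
-2.9

Distance in frame 1: 8.0. Distance in frame 2: 5.1.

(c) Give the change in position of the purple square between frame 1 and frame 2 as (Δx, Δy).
(3.8, 2.5)

The purple square was at (3.6, 1.1) in frame 1 and (7.4, 3.6) in frame 2.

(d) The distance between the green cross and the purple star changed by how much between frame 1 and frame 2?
-5.4

Distance in frame 1: 17.8. Distance in frame 2: 12.4.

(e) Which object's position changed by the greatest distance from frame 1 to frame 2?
the pink star

(moved 6.4; next 4.7)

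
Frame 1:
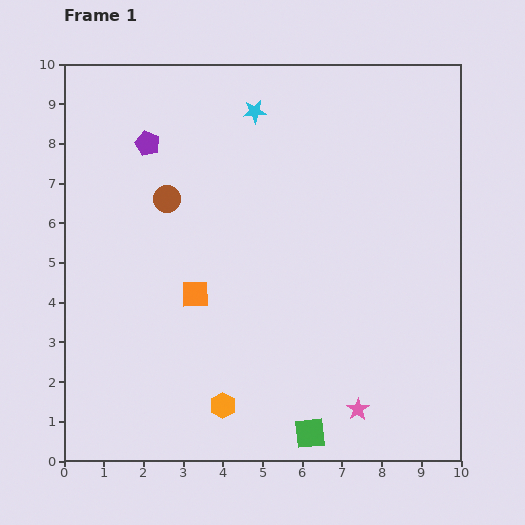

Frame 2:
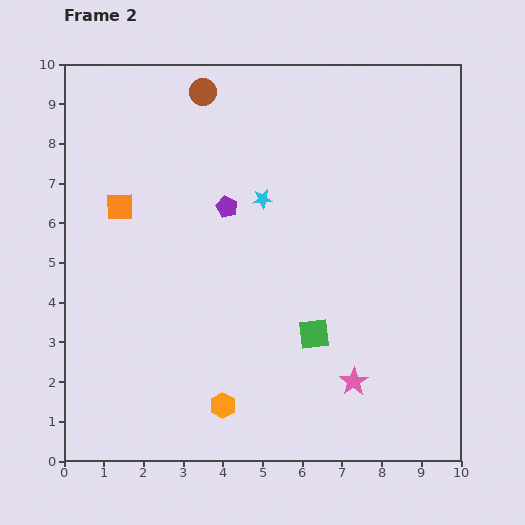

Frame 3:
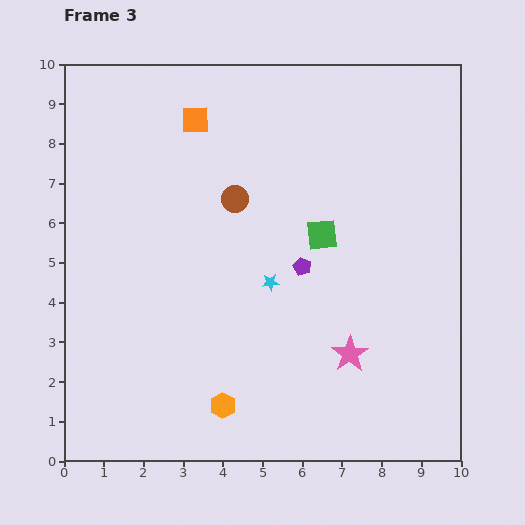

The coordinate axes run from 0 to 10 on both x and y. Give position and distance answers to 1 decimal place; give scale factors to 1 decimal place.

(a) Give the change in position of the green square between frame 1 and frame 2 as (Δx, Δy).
(0.1, 2.5)

The green square was at (6.2, 0.7) in frame 1 and (6.3, 3.2) in frame 2.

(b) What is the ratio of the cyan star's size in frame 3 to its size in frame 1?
0.7×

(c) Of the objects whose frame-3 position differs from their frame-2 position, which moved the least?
the pink star

(moved 0.7)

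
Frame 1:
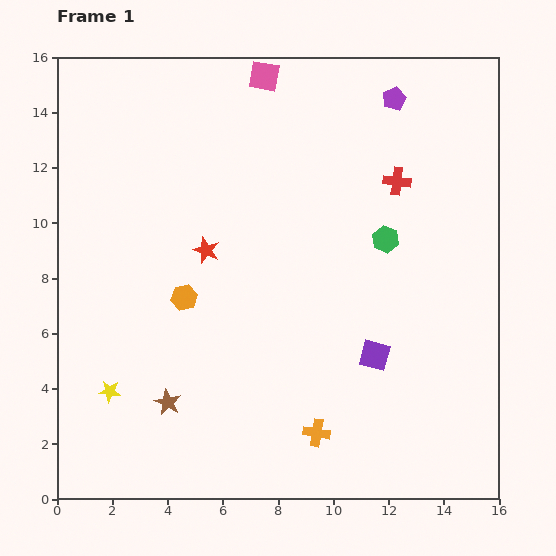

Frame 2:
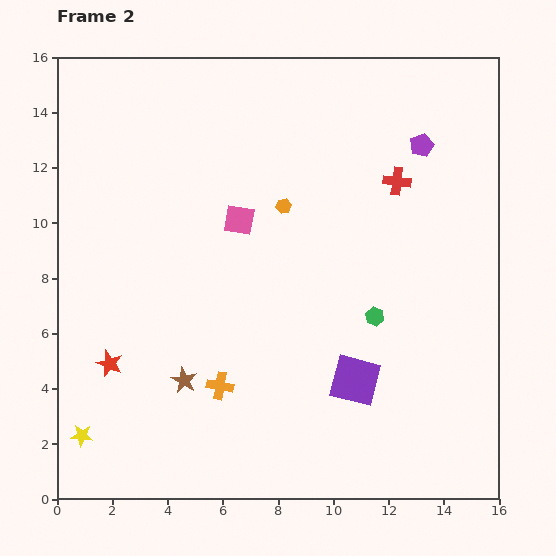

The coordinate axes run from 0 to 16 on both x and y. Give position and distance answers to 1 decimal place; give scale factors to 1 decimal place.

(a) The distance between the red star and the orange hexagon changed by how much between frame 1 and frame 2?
+6.6

Distance in frame 1: 1.9. Distance in frame 2: 8.5.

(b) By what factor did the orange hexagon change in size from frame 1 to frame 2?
0.6×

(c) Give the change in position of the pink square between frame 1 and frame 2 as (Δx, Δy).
(-0.9, -5.2)

The pink square was at (7.5, 15.3) in frame 1 and (6.6, 10.1) in frame 2.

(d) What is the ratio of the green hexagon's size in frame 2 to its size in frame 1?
0.7×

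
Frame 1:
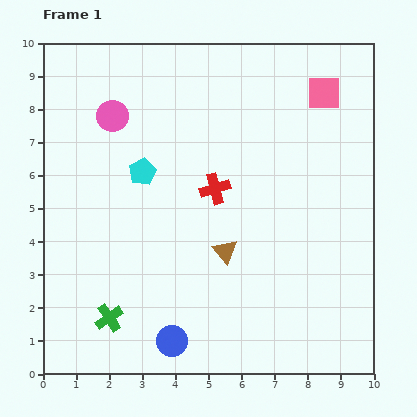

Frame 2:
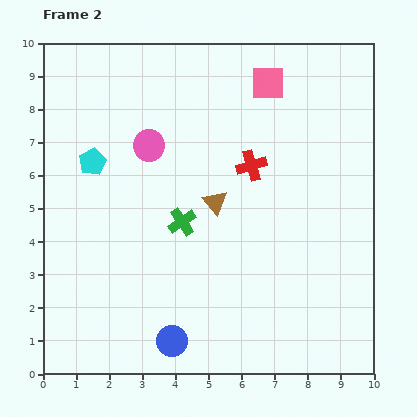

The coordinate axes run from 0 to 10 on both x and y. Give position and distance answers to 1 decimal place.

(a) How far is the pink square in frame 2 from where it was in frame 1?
1.7

The pink square moved from (8.5, 8.5) to (6.8, 8.8), a distance of √(1.7² + 0.3²) ≈ 1.7.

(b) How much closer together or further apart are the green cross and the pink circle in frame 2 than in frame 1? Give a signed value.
-3.6

Distance in frame 1: 6.1. Distance in frame 2: 2.5.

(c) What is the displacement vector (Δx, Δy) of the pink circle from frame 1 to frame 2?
(1.1, -0.9)

The pink circle was at (2.1, 7.8) in frame 1 and (3.2, 6.9) in frame 2.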